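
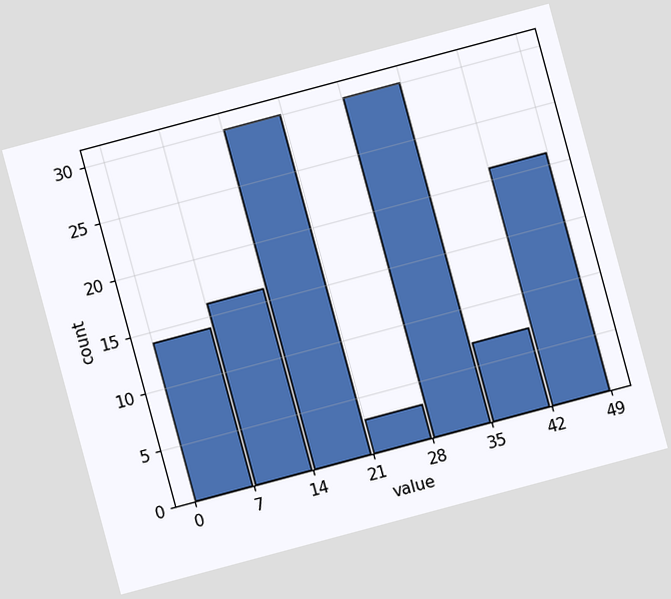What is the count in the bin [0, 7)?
14

The chart is tilted about 15° counter-clockwise. The [0, 7) bin has height 14.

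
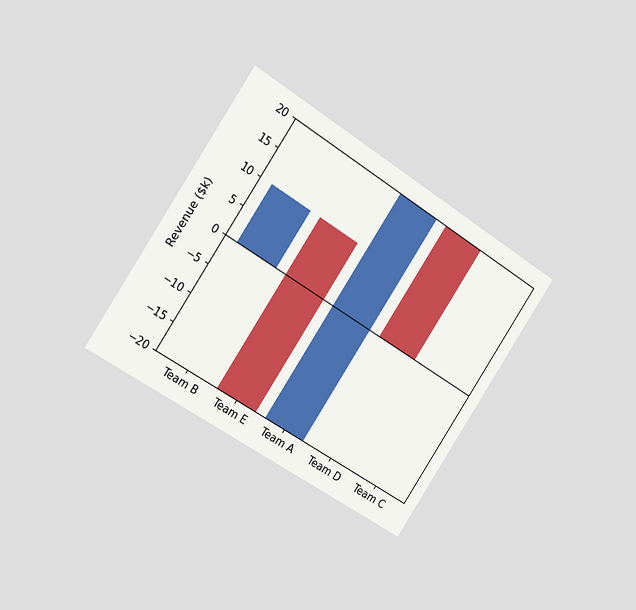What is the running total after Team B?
$10k

The chart is tilted about 34° clockwise and viewed slightly from the left. After Team B the running total reaches $10k.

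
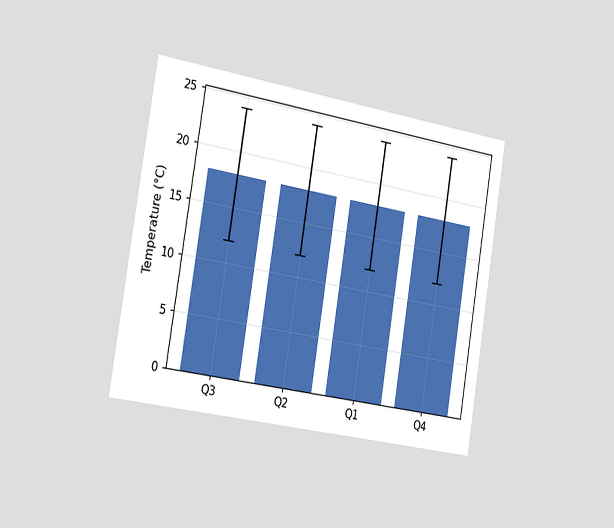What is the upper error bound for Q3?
24°C

The chart is tilted about 9° clockwise and viewed slightly from the left. The Q3 bar's upper whisker reaches 24°C.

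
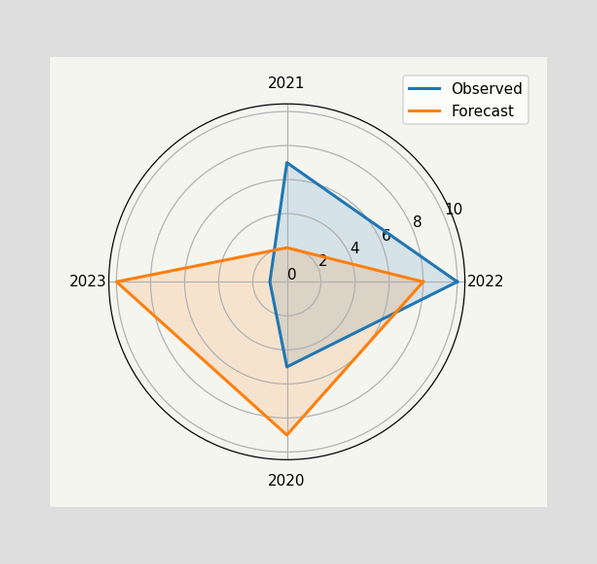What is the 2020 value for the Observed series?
On the 2020 axis, Observed reaches 5.

5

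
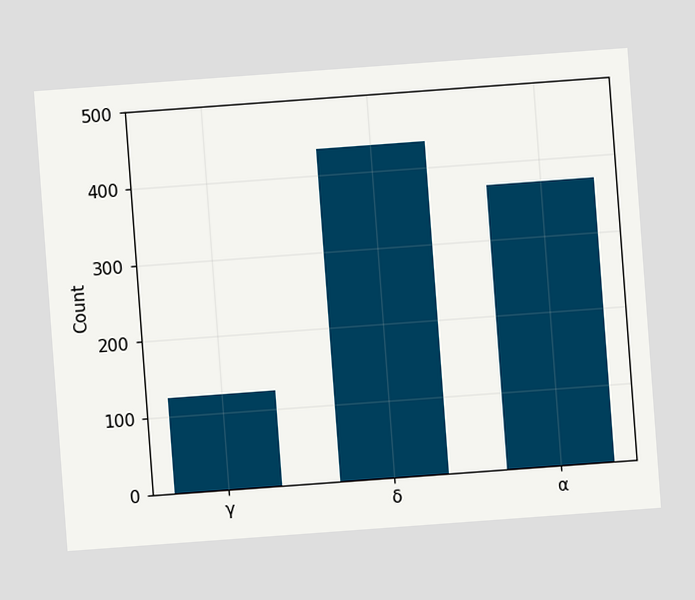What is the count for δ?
The chart is tilted about 4° counter-clockwise. Reading along the chart's y-axis, the δ bar reaches 434.

434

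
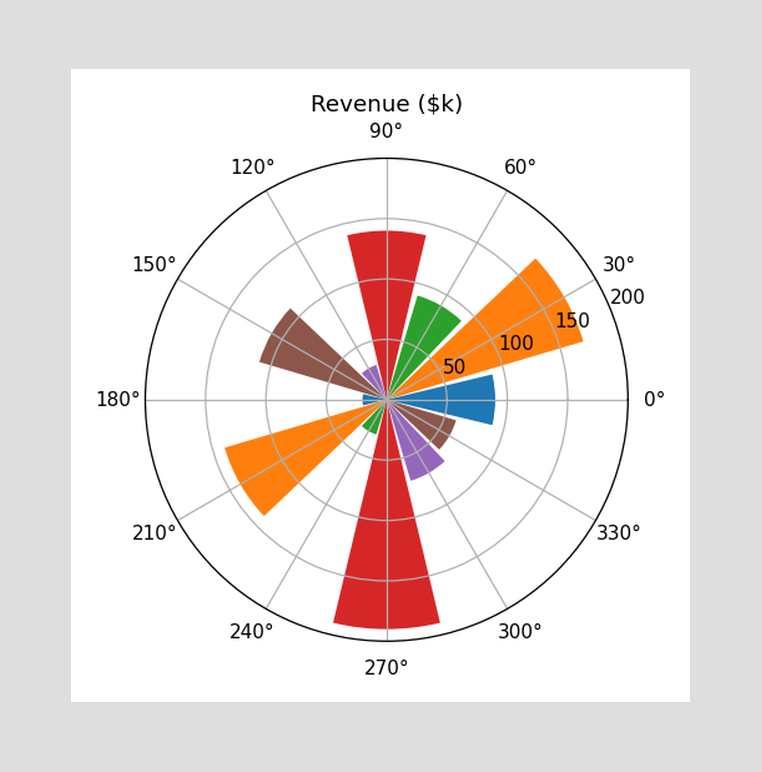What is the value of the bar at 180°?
$20k

The bar at 180° reaches $20k on the radial axis.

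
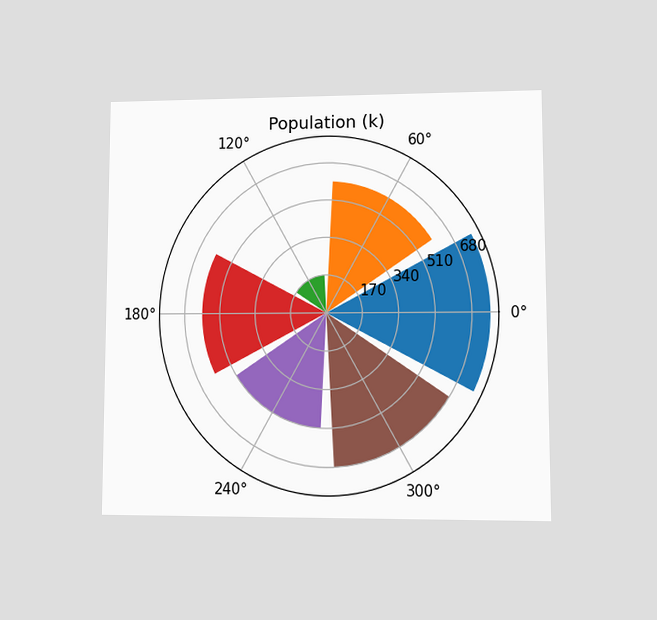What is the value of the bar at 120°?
170k

The chart is viewed at a slight angle. The bar at 120° reaches 170k on the radial axis.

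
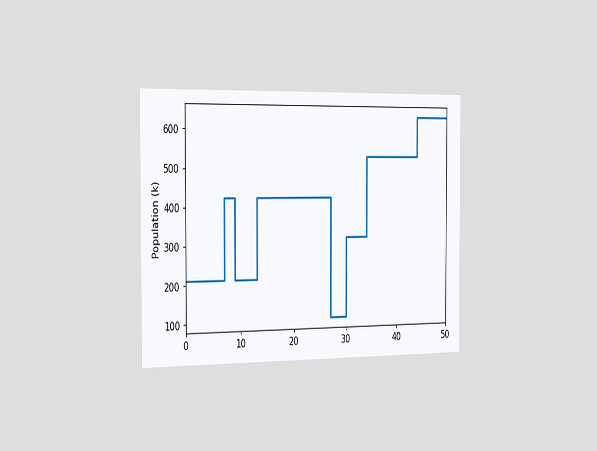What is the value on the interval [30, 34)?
The chart is viewed slightly from the left. On [30, 34) the step sits at 318k.

318k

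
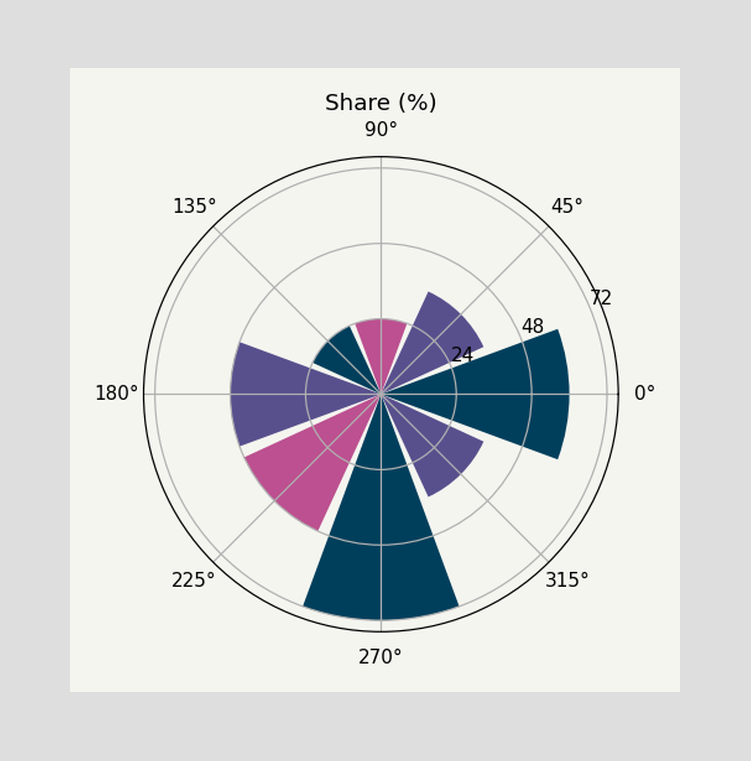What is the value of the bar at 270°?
The bar at 270° reaches 72% on the radial axis.

72%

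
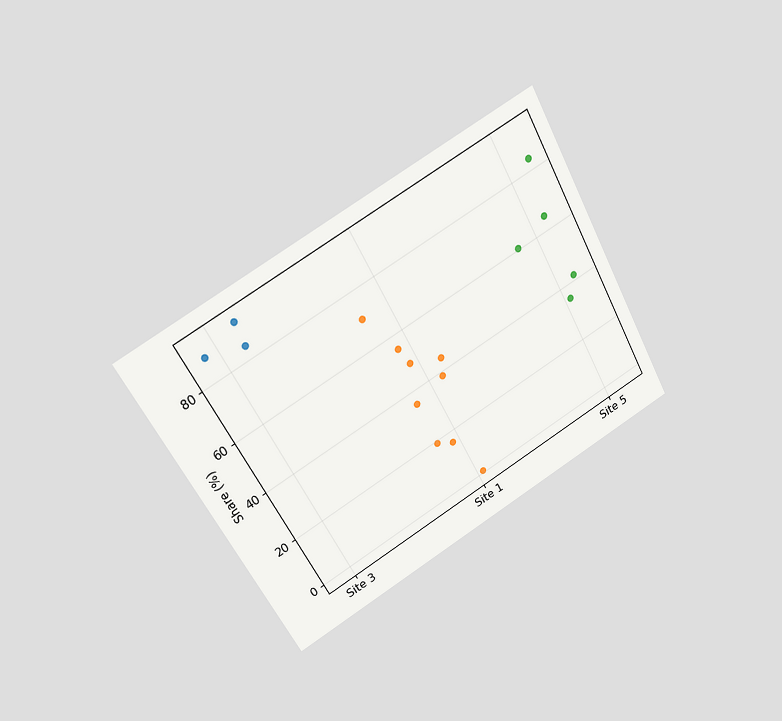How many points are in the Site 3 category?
The chart is tilted about 29° counter-clockwise and viewed at a slight angle. Counting the markers in the Site 3 column gives 3.

3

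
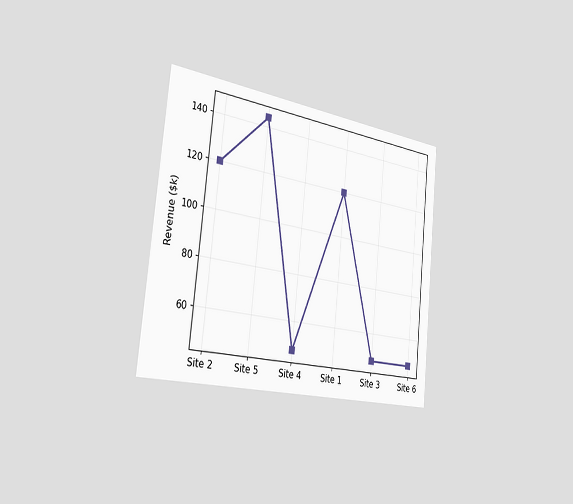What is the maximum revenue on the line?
$144k

The chart is tilted about 6° clockwise and viewed slightly from the left. The highest point is at Site 5, and reading across to the y-axis gives $144k.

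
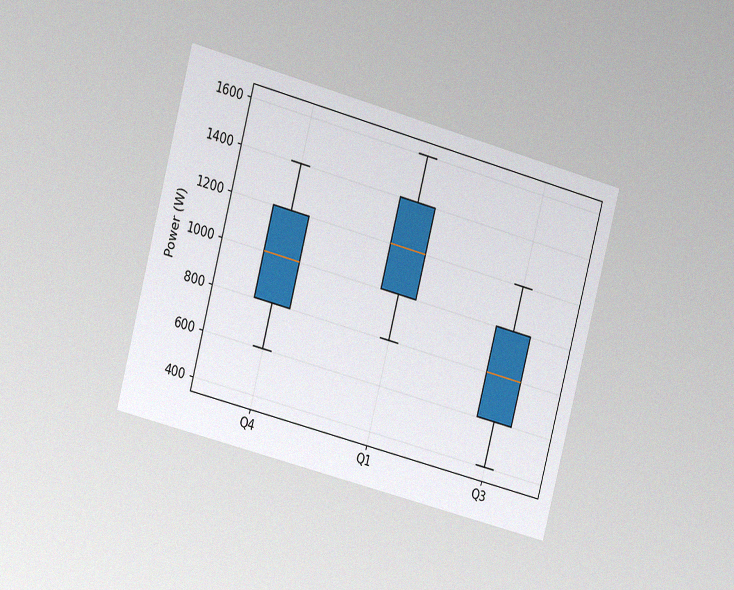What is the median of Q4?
The chart is tilted about 15° clockwise and viewed slightly from the left, with some photo noise. The median line in the Q4 box sits at 1000W.

1000W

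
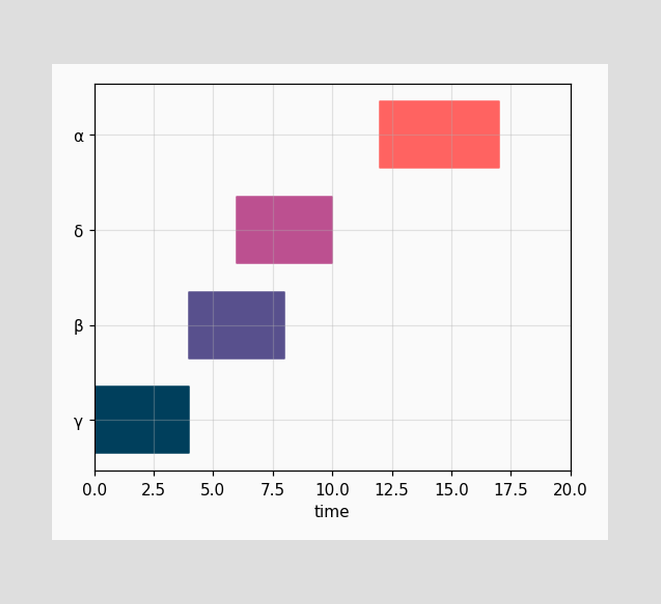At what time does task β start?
The β bar begins at t=4.

4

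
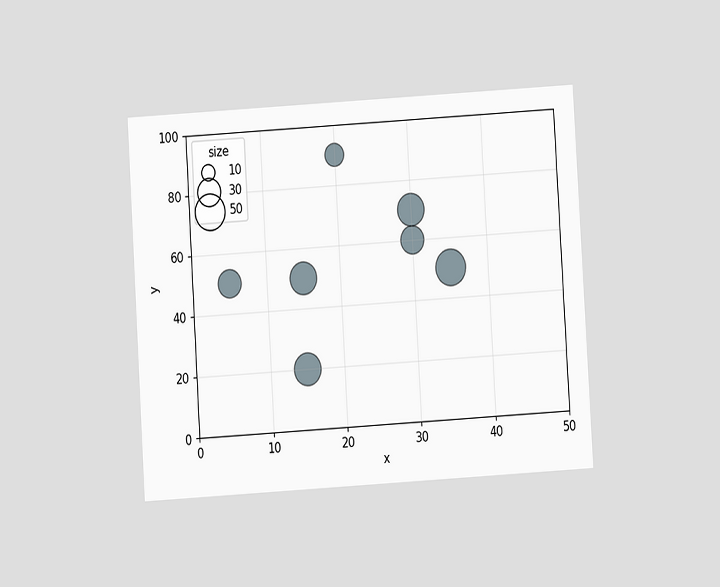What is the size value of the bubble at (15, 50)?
The chart is tilted about 3° counter-clockwise and viewed at a slight angle. Matching the bubble at (15, 50) against the size legend gives 40.

40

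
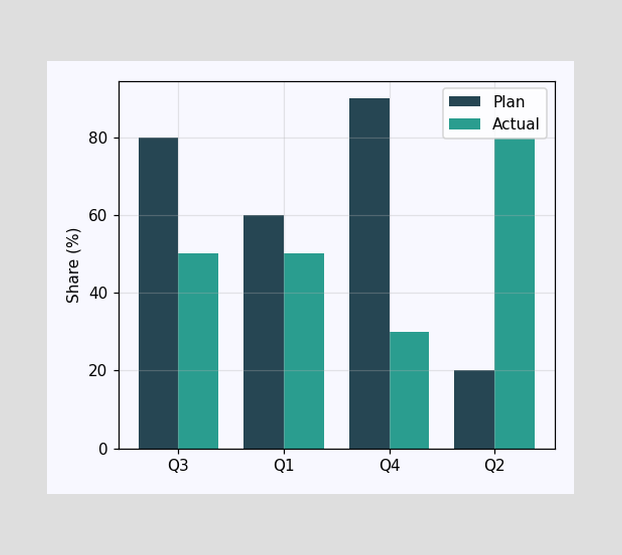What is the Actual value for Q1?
50%

The Actual bar at Q1 reaches 50% on the y-axis.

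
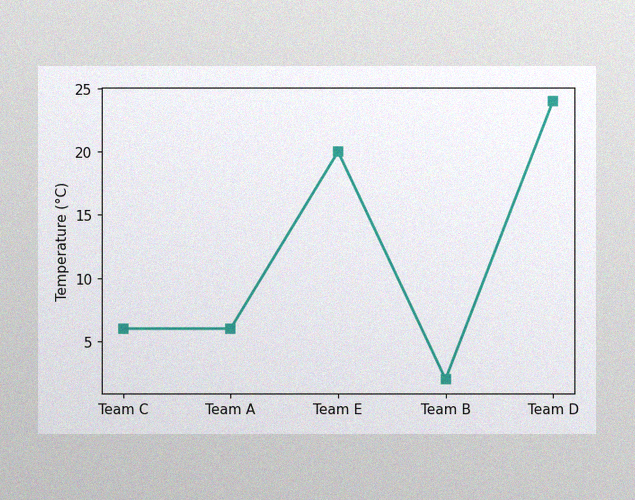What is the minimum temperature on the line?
The image has some photo noise and uneven lighting. The lowest point is at Team B, and reading across to the y-axis gives 2°C.

2°C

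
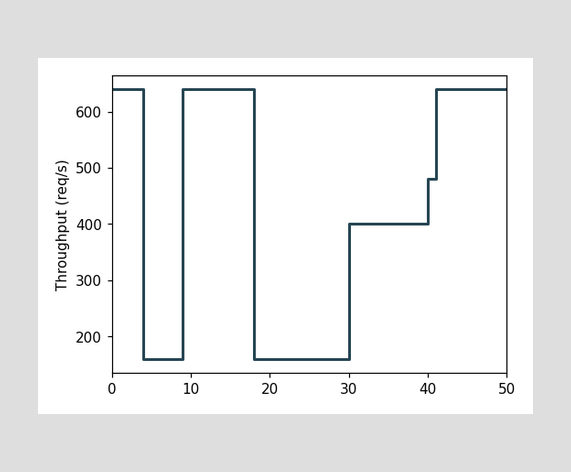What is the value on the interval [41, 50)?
640req/s

On [41, 50) the step sits at 640req/s.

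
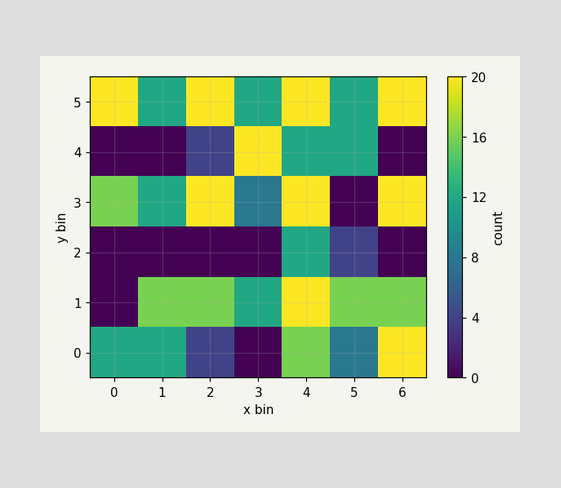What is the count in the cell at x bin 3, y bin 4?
20

Matching the cell (3, 4) against the colorbar gives 20.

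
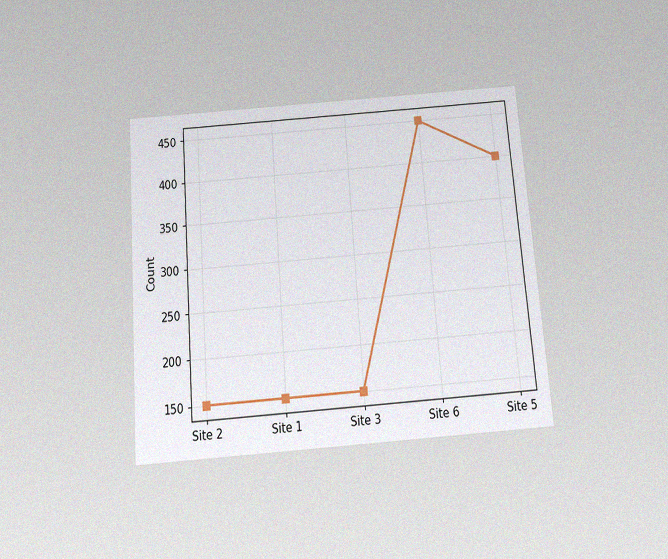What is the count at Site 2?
The chart is tilted about 4° counter-clockwise and viewed slightly from below, with some photo noise. At Site 2, the line is at 150.

150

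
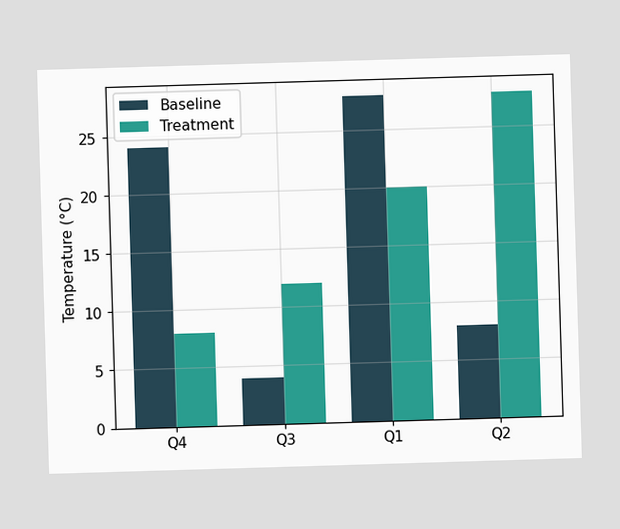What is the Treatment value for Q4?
8°C

The Treatment bar at Q4 reaches 8°C on the y-axis.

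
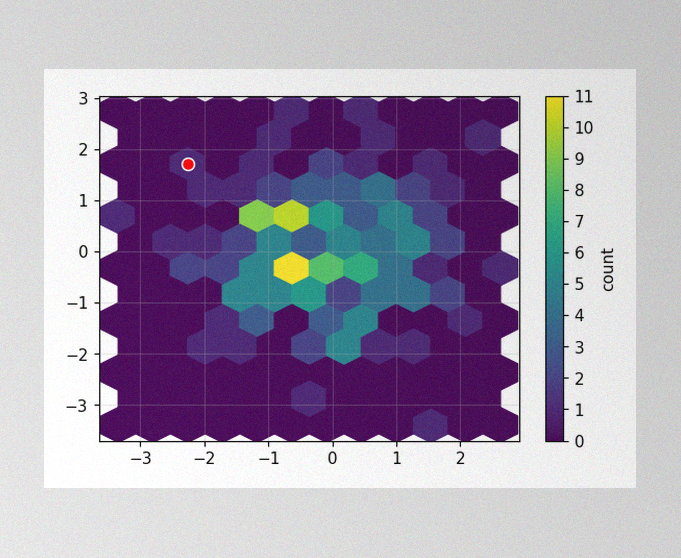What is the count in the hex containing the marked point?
The image has some photo noise and uneven lighting. The marked hex reads 1 on the colorbar.

1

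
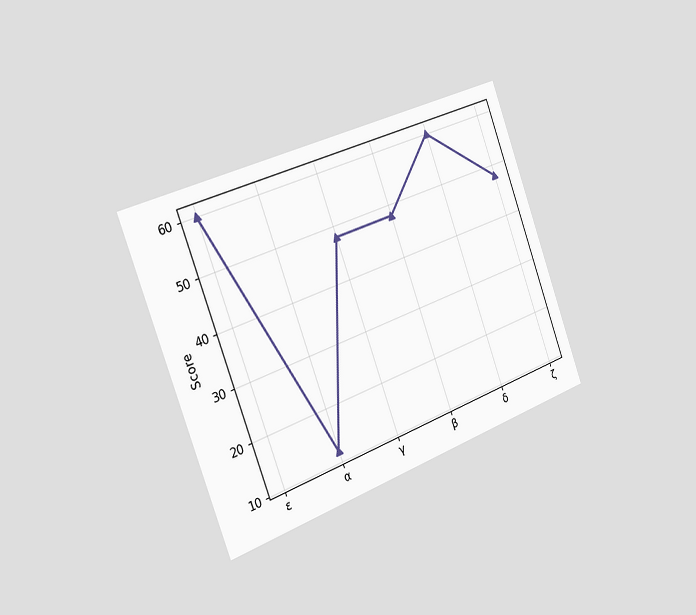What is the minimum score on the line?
The chart is tilted about 20° counter-clockwise and viewed slightly from the left. The lowest point is at α, and reading across to the y-axis gives 12.

12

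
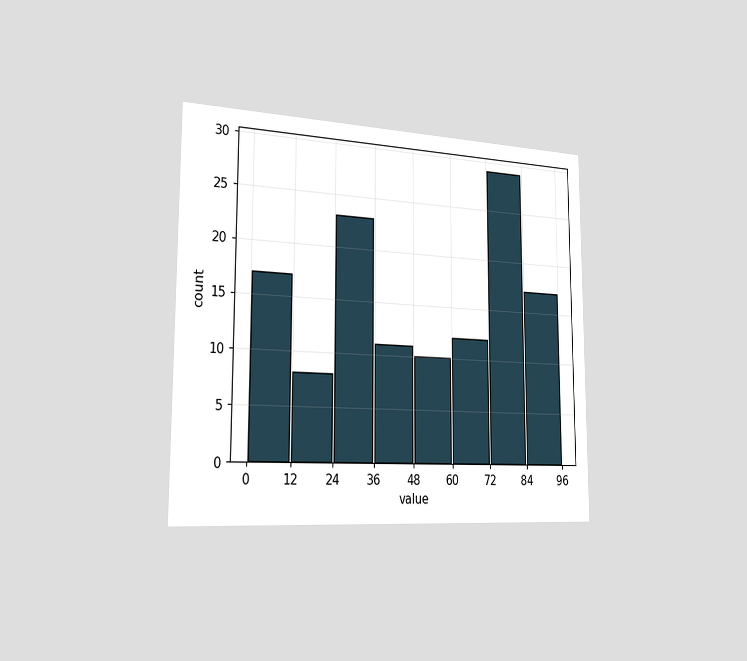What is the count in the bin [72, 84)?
29

The chart is viewed slightly from the left. The [72, 84) bin has height 29.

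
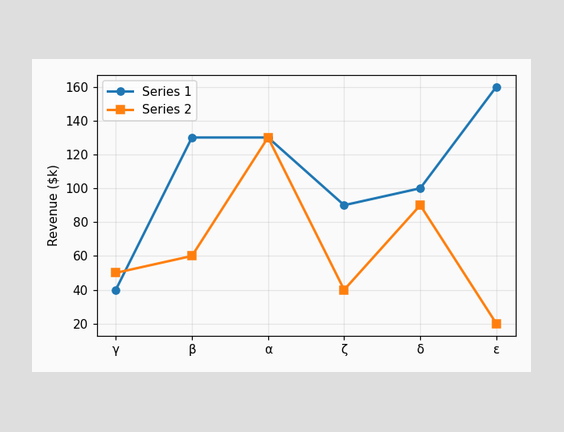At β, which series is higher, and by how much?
Series 1, by $70k

At β, Series 1 sits above the other line by $70k.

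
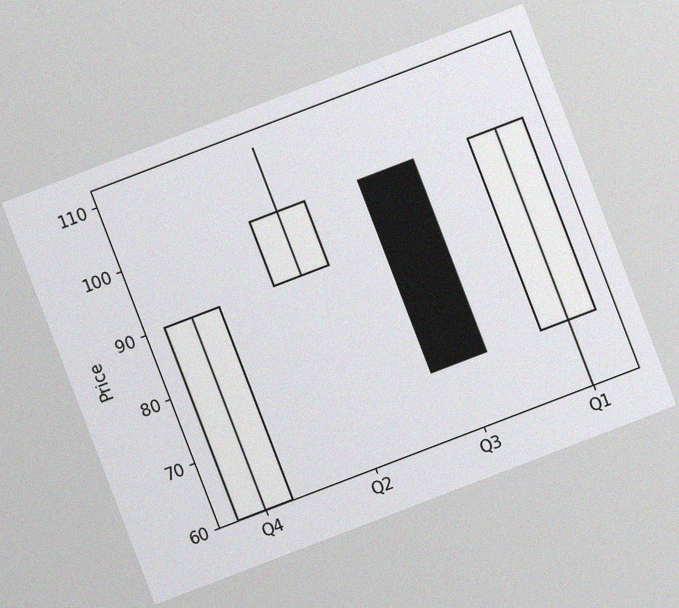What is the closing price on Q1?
The chart is tilted about 21° counter-clockwise, with some photo noise. The Q1 candle closes at 100.

100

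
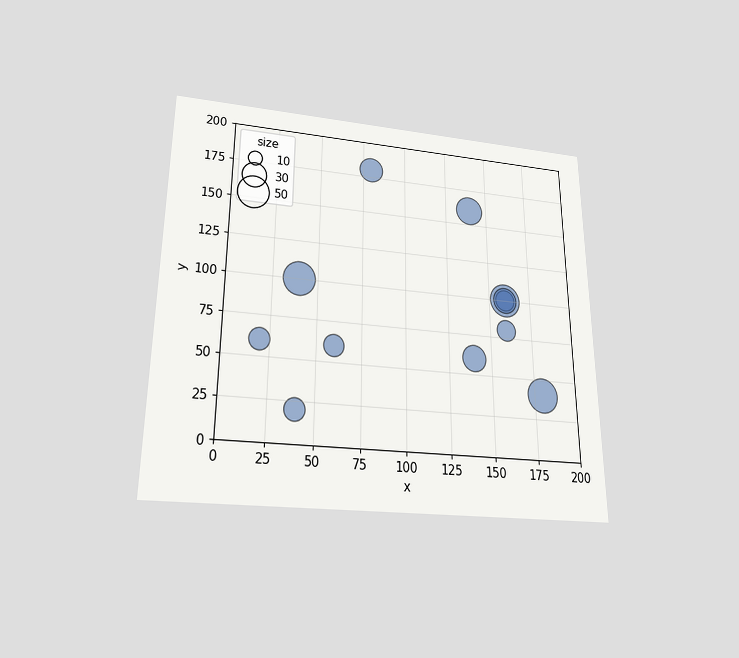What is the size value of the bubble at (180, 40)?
50

The chart is viewed slightly from below. Matching the bubble at (180, 40) against the size legend gives 50.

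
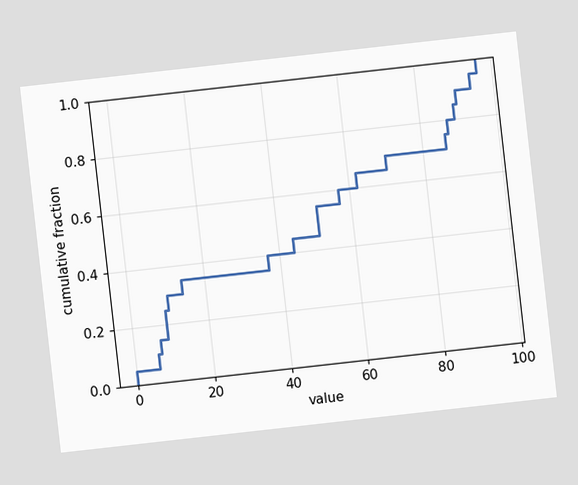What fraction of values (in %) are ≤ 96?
100%

The chart is tilted about 6° counter-clockwise. At x=96 the ECDF step is at 100%.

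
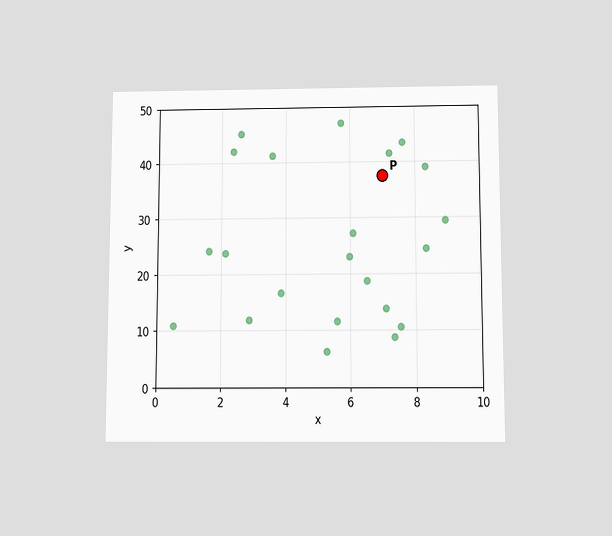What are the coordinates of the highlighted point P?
The chart is viewed slightly from below. Following the gridlines from P to each axis, P sits at (7, 37.5).

(7, 37.5)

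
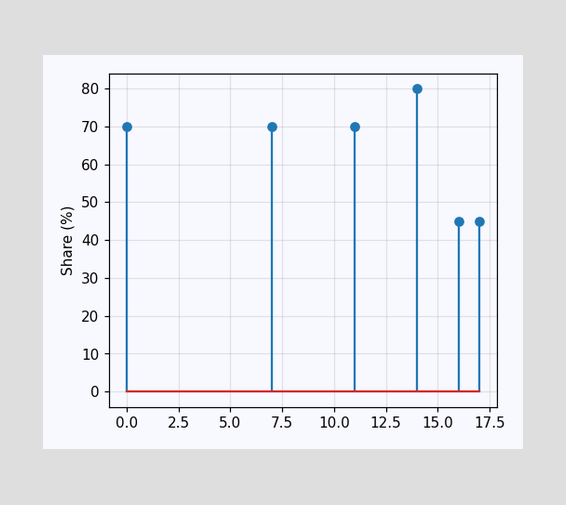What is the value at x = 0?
70%

The stem at x=0 reaches 70%.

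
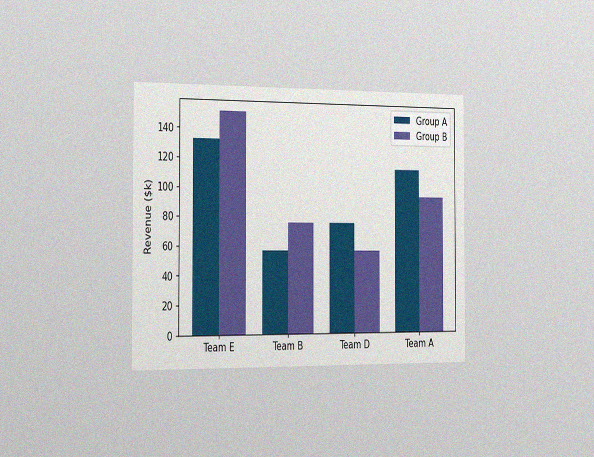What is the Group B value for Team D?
The chart is viewed slightly from the left, with some photo noise. The Group B bar at Team D reaches $57k on the y-axis.

$57k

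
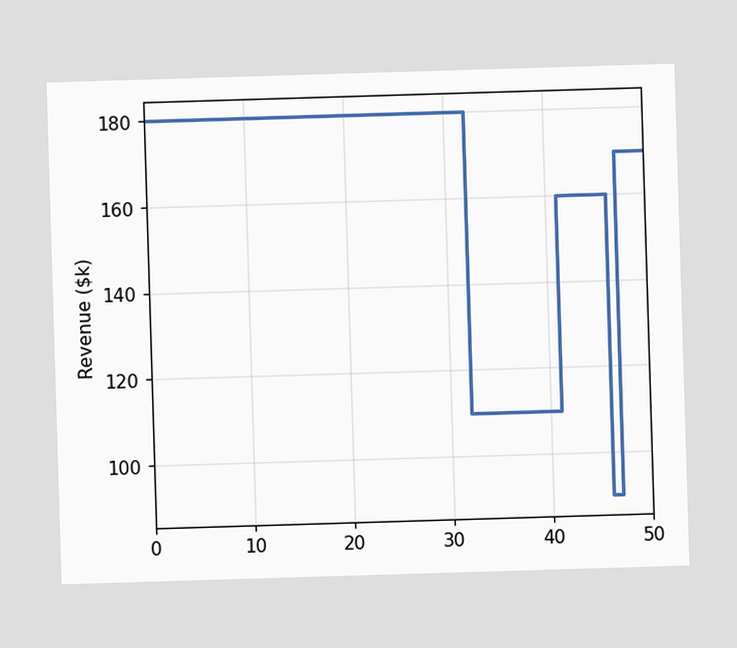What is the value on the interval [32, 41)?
On [32, 41) the step sits at $110k.

$110k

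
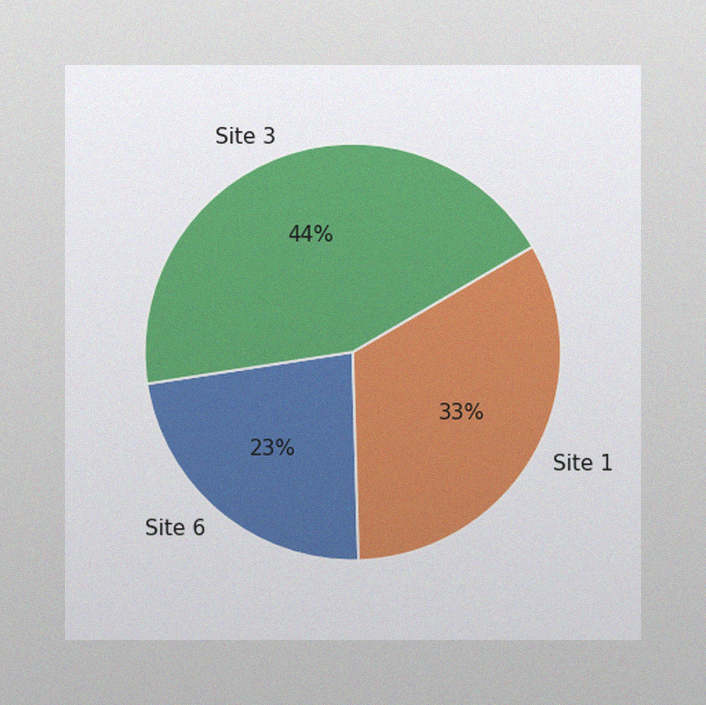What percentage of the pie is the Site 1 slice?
33%

The image has some photo noise and uneven lighting. The Site 1 slice takes up 33% of the pie.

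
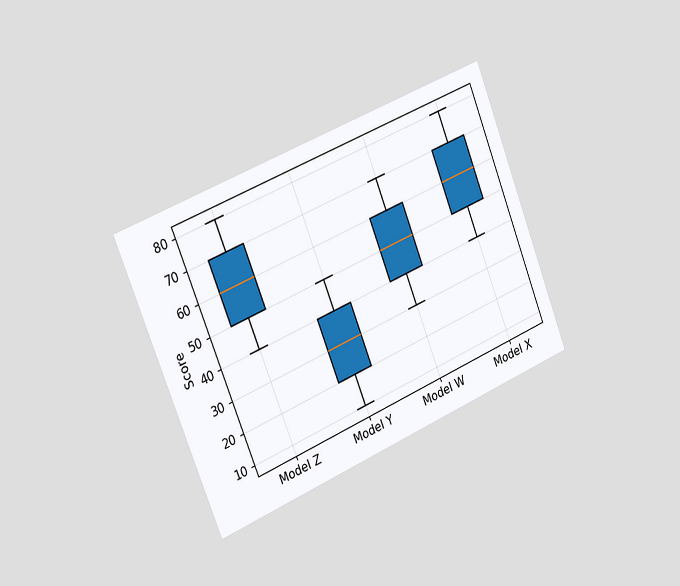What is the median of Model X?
60

The chart is tilted about 22° counter-clockwise and viewed slightly from the left. The median line in the Model X box sits at 60.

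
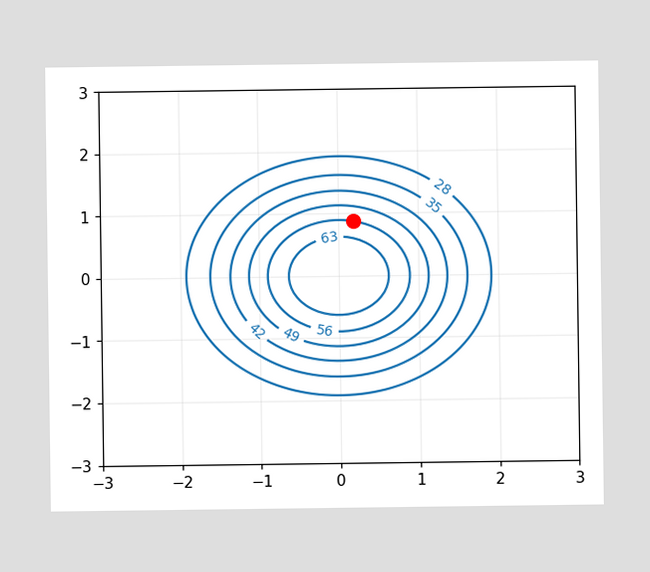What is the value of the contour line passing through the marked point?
56

The marked point sits on the contour labelled 56.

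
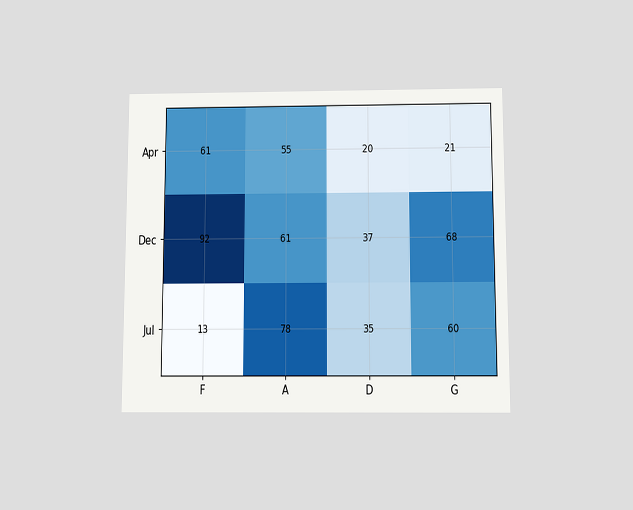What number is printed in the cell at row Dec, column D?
37

The chart is viewed slightly from below. The (Dec, D) cell reads 37.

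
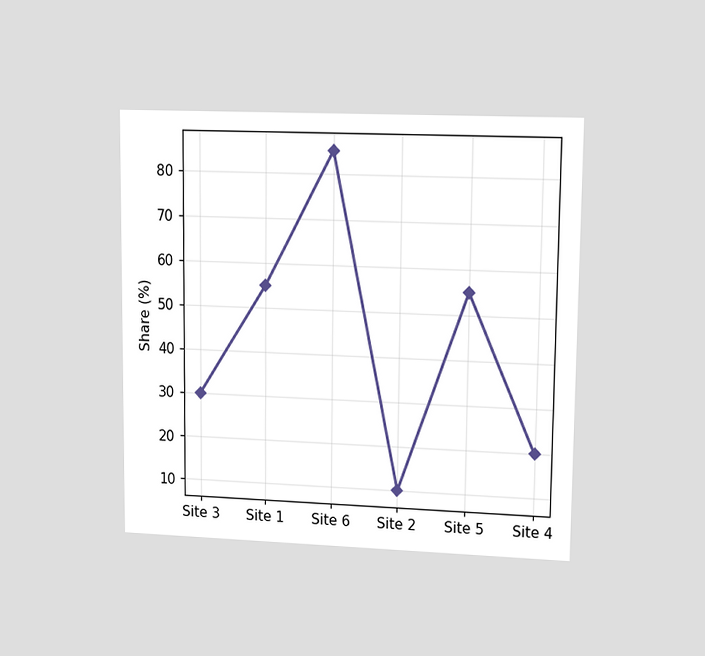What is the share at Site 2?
The chart is viewed at a slight angle. At Site 2, the line is at 10%.

10%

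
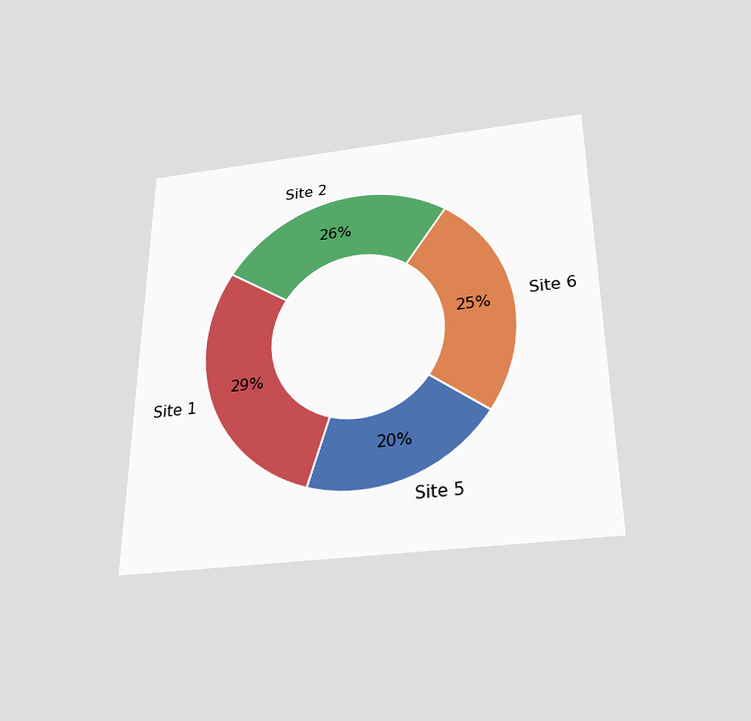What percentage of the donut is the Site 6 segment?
25%

The chart is viewed slightly from below. The Site 6 segment takes up 25% of the ring.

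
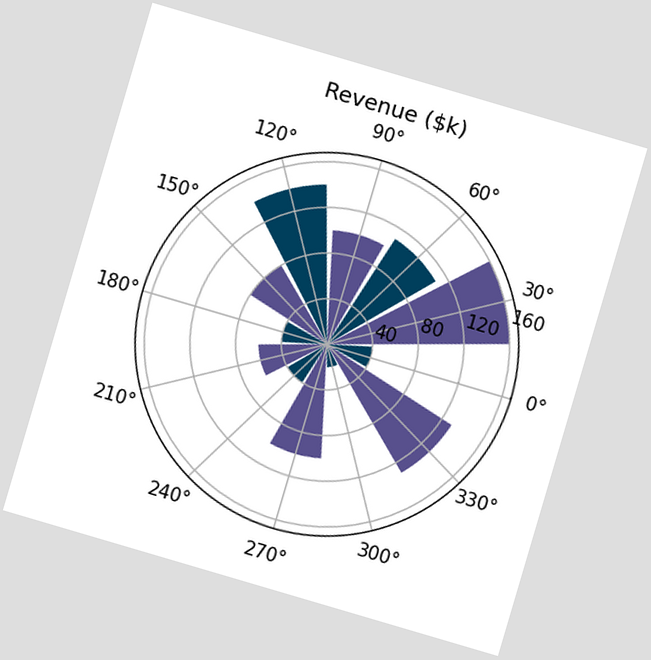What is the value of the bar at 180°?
$40k

The chart is tilted about 16° clockwise. The bar at 180° reaches $40k on the radial axis.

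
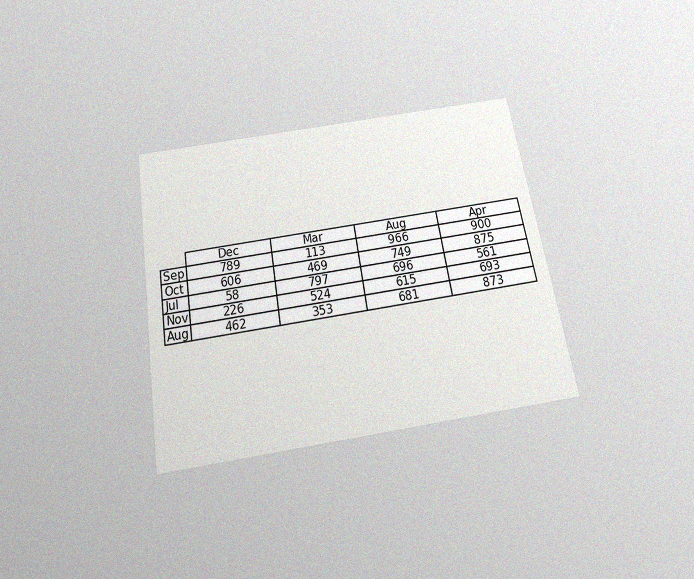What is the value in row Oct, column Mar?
469

The chart is tilted about 9° counter-clockwise and viewed slightly from below, with some photo noise. The (Oct, Mar) cell reads 469.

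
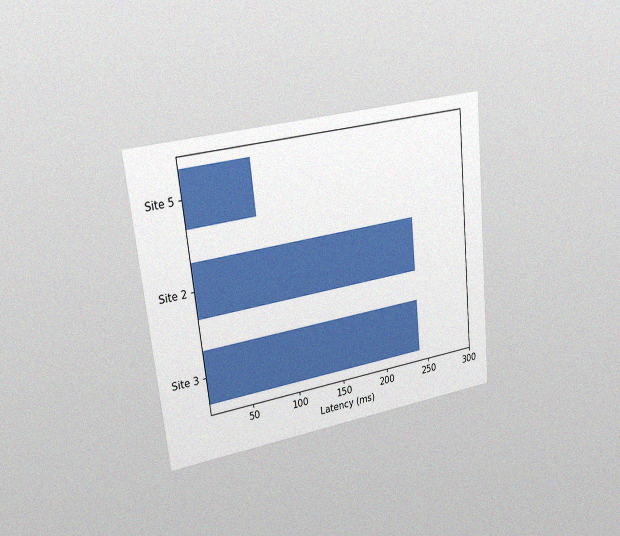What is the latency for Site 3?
240ms

The chart is tilted about 6° counter-clockwise and viewed slightly from the left, with some photo noise. Reading along the chart's x-axis, the Site 3 bar reaches 240ms.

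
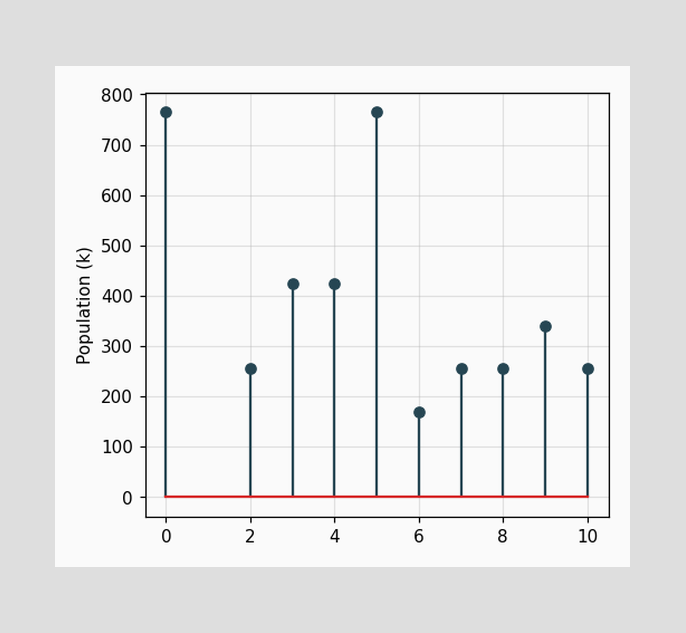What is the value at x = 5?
The stem at x=5 reaches 765k.

765k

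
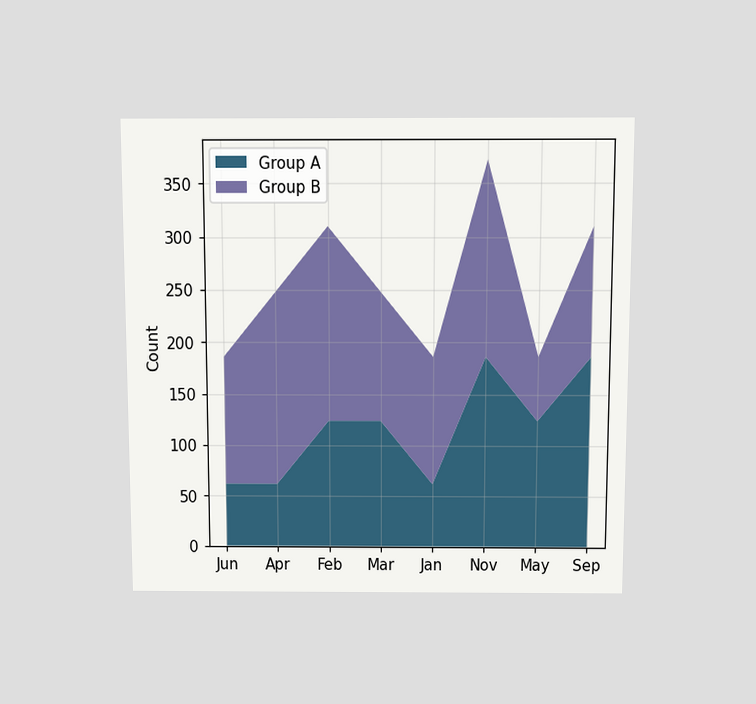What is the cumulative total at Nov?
372

The chart is viewed slightly from above. The stacked total at Nov reaches 372.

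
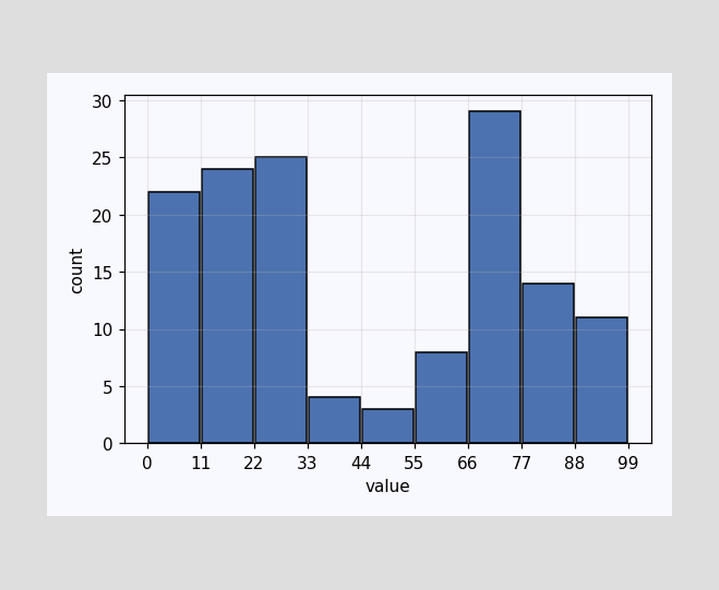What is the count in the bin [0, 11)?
The [0, 11) bin has height 22.

22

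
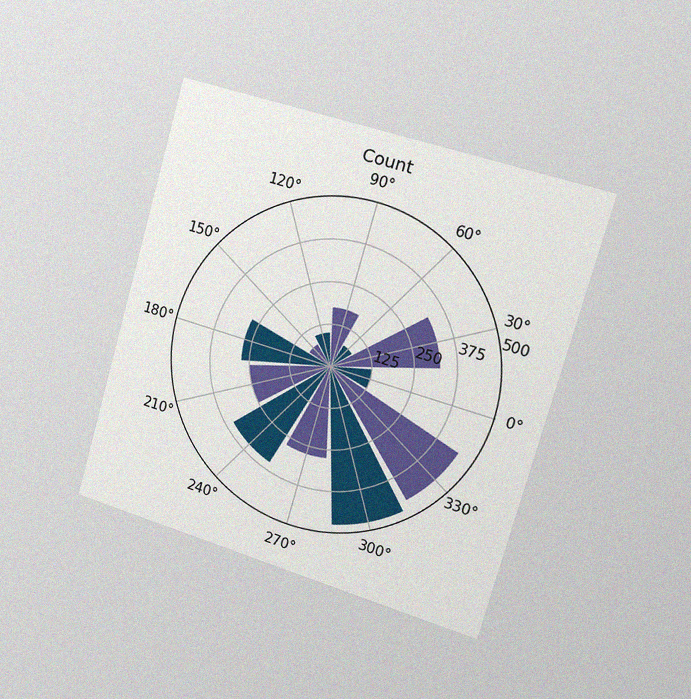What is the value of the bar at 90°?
The chart is tilted about 16° clockwise and viewed slightly from the right, with some photo noise. The bar at 90° reaches 175 on the radial axis.

175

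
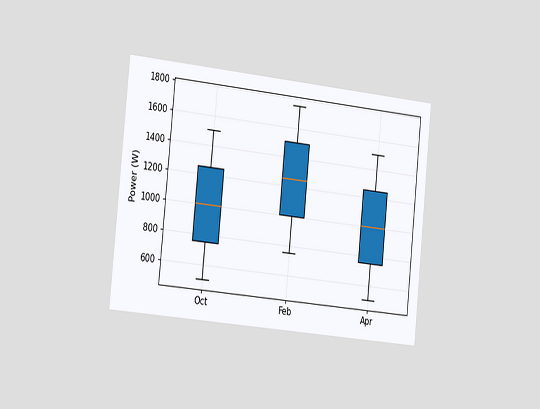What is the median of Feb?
1250W

The chart is tilted about 6° clockwise and viewed slightly from the left. The median line in the Feb box sits at 1250W.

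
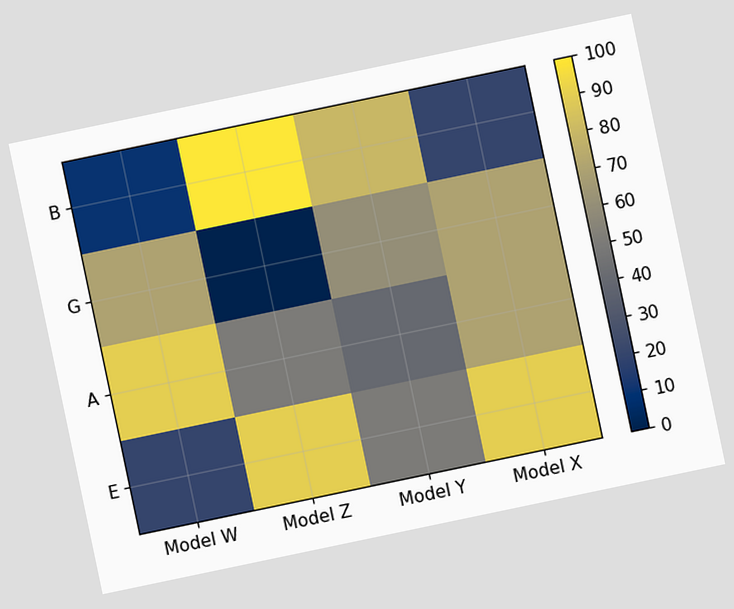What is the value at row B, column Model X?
20

The chart is tilted about 12° counter-clockwise. Matching cell (B, Model X) against the colorbar gives 20.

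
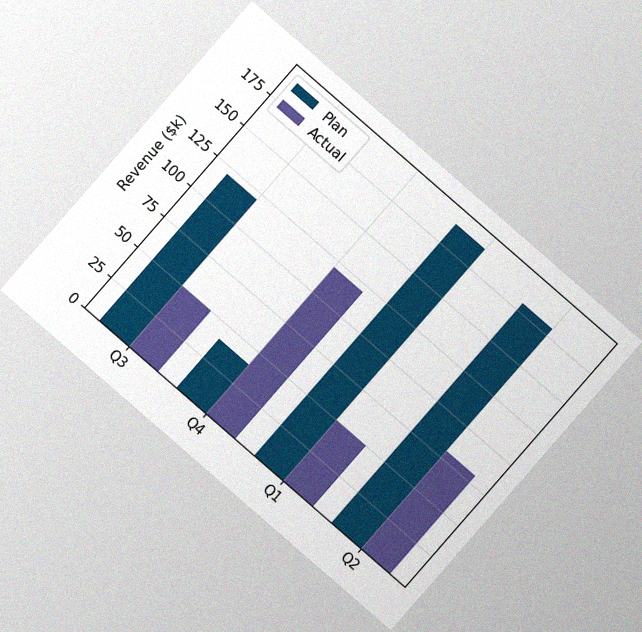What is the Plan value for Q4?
The chart is tilted about 41° clockwise, with some photo noise. The Plan bar at Q4 reaches $40k on the y-axis.

$40k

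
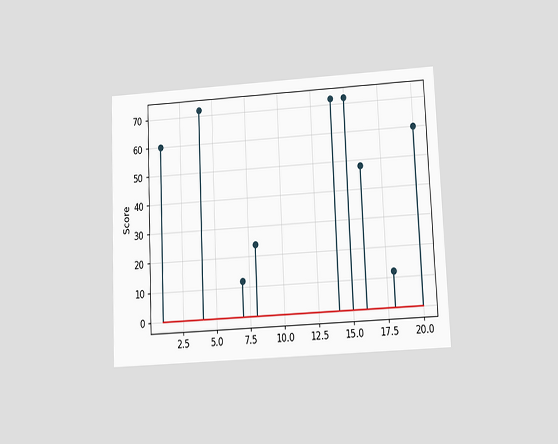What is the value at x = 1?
60

The chart is tilted about 3° counter-clockwise and viewed at a slight angle. The stem at x=1 reaches 60.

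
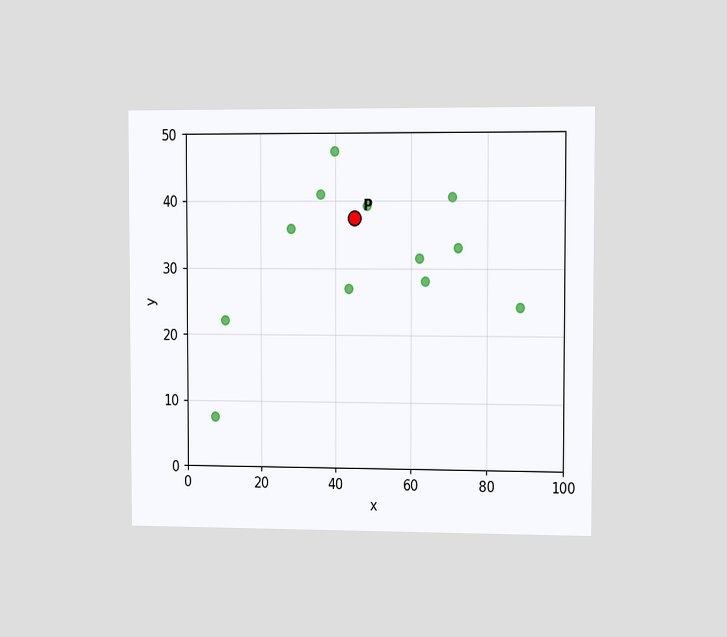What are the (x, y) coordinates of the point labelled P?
The chart is viewed slightly from the right. Following the gridlines from P to each axis, P sits at (45, 37.5).

(45, 37.5)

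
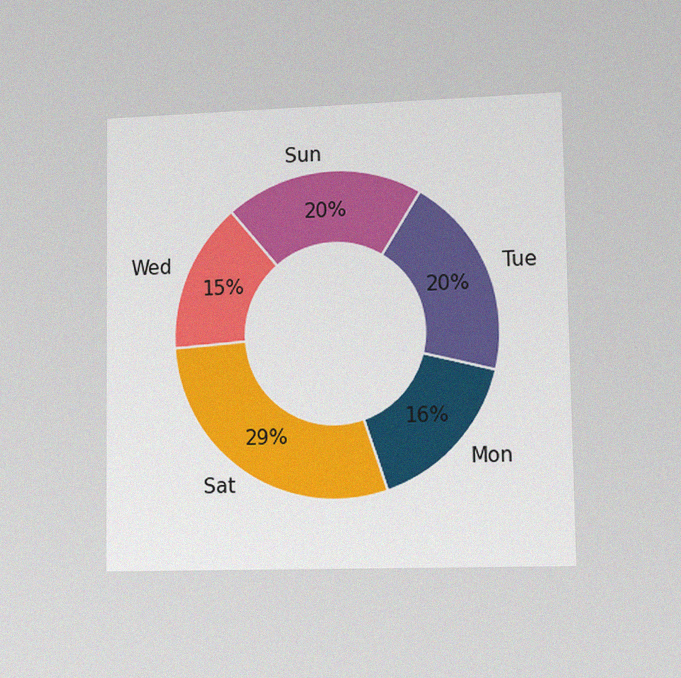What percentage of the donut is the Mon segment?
The chart is viewed slightly from the right, with some photo noise. The Mon segment takes up 16% of the ring.

16%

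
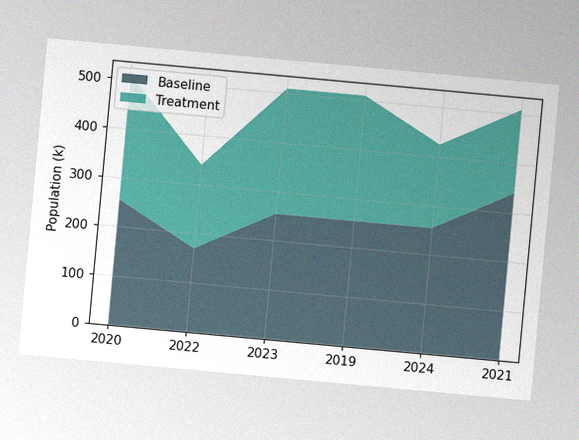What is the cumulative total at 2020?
The chart is tilted about 5° clockwise, with some photo noise. The stacked total at 2020 reaches 510k.

510k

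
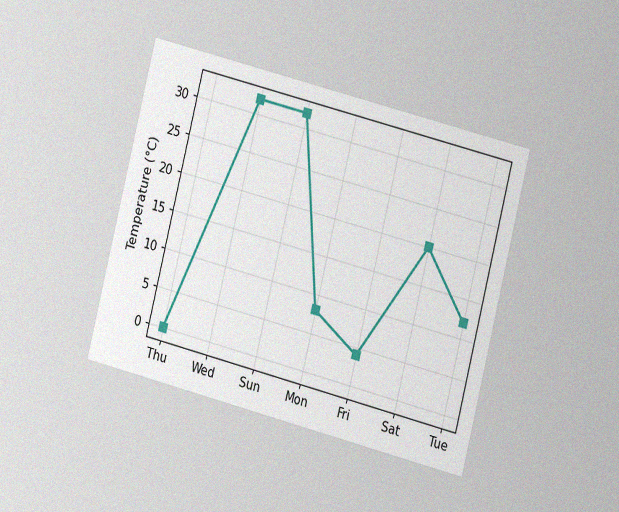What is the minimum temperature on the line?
0°C

The chart is tilted about 14° clockwise and viewed at a slight angle, with some photo noise. The lowest point is at Thu, and reading across to the y-axis gives 0°C.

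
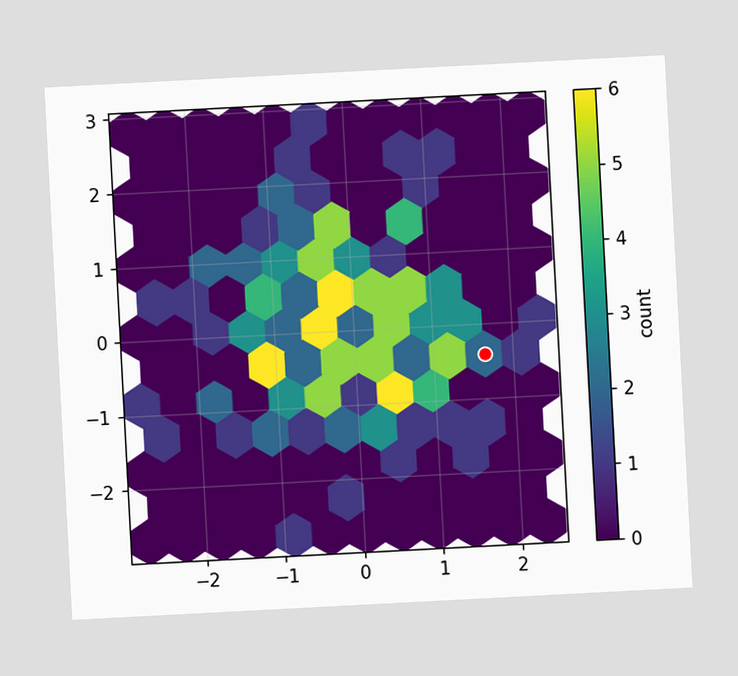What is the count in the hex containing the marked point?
2

The chart is tilted about 3° counter-clockwise. The marked hex reads 2 on the colorbar.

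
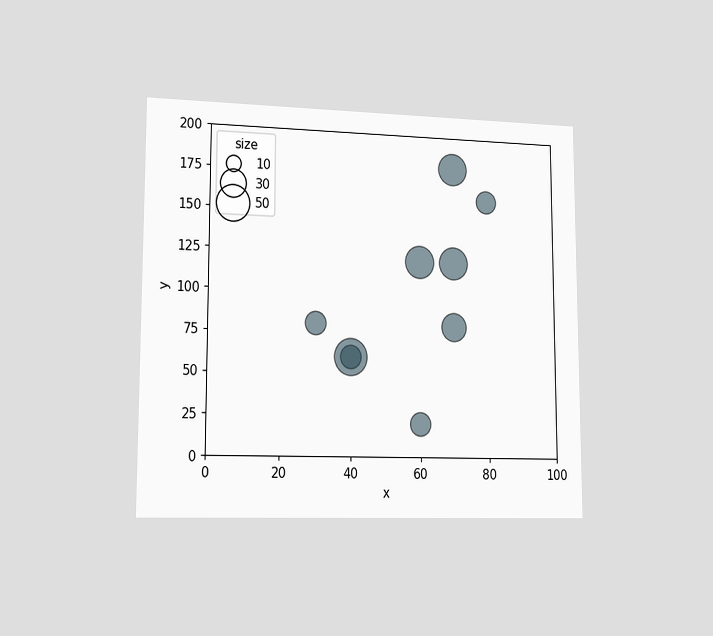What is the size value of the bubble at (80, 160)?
20

The chart is viewed slightly from the left. Matching the bubble at (80, 160) against the size legend gives 20.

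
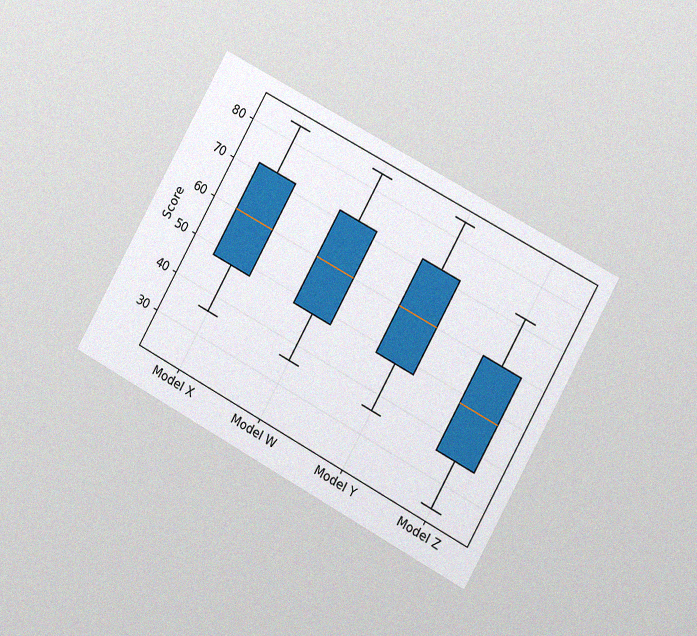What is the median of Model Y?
The chart is tilted about 29° clockwise and viewed slightly from the right, with some photo noise. The median line in the Model Y box sits at 60.

60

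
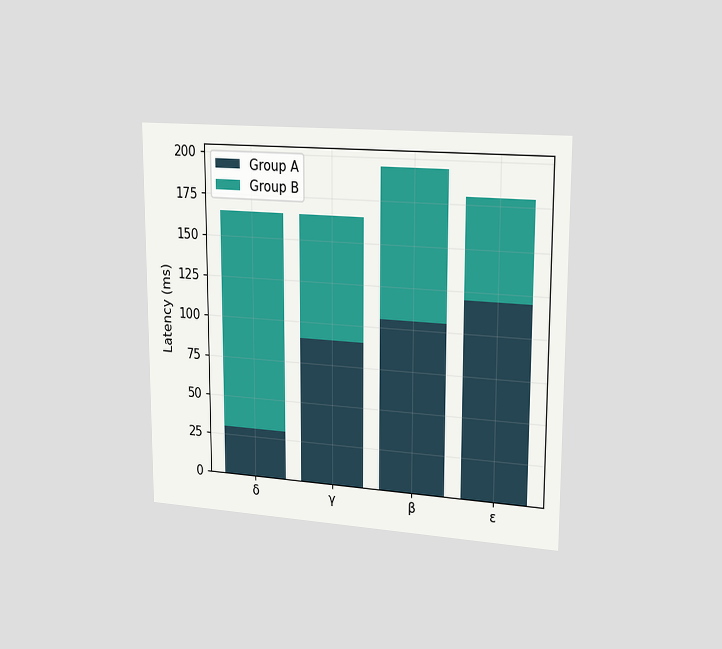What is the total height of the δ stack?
165ms

The chart is viewed slightly from the right. The δ stack's top reaches 165ms on the y-axis.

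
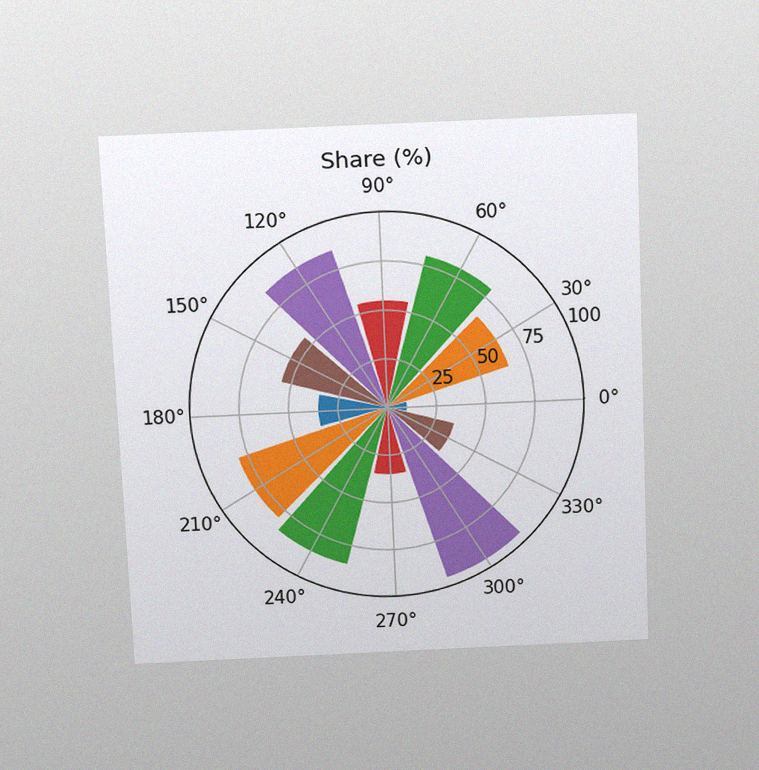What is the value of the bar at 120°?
The chart is tilted about 3° counter-clockwise and viewed slightly from above, with some photo noise. The bar at 120° reaches 85% on the radial axis.

85%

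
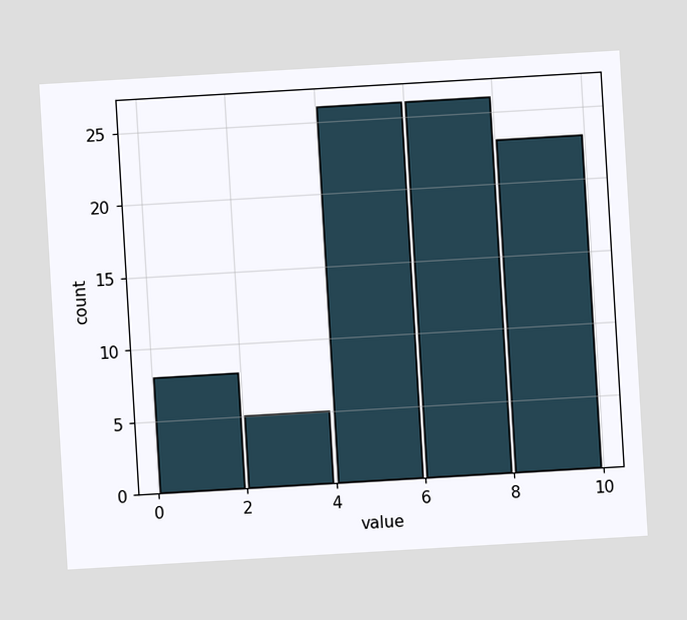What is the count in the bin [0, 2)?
8

The chart is tilted about 3° counter-clockwise. The [0, 2) bin has height 8.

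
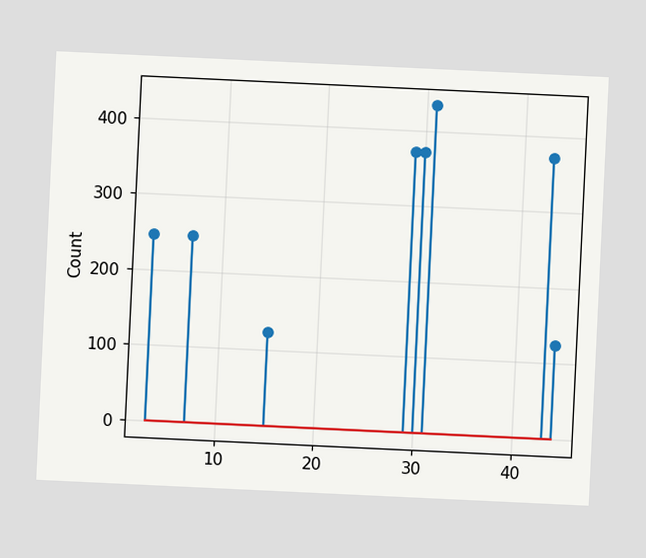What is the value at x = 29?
The chart is tilted about 3° clockwise. The stem at x=29 reaches 372.

372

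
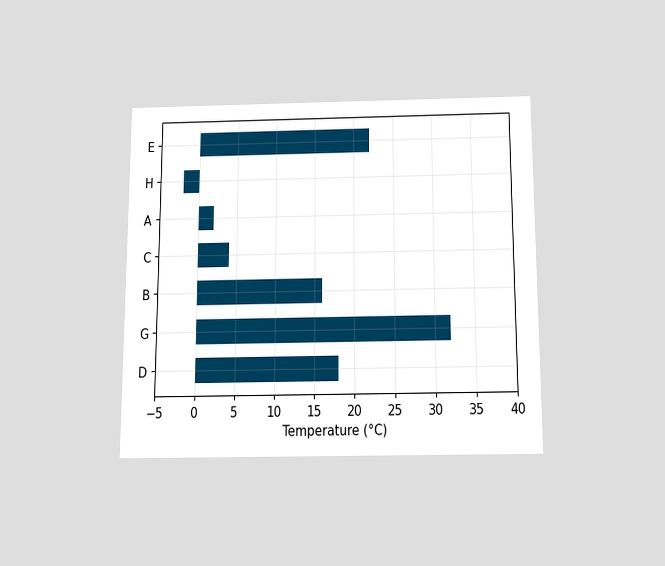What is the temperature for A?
2°C

The chart is viewed slightly from below. Reading along the chart's x-axis, the A bar reaches 2°C.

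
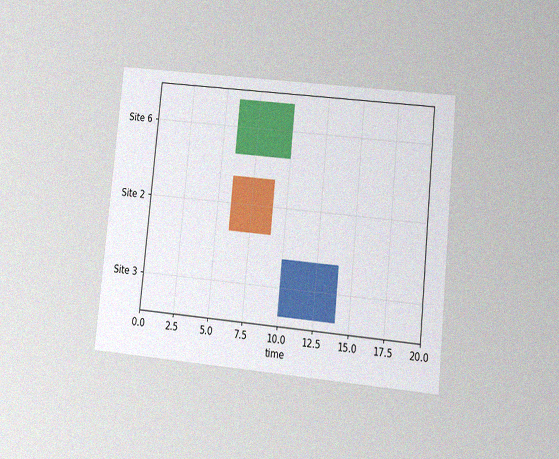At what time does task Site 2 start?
6

The chart is tilted about 6° clockwise and viewed at a slight angle, with some photo noise. The Site 2 bar begins at t=6.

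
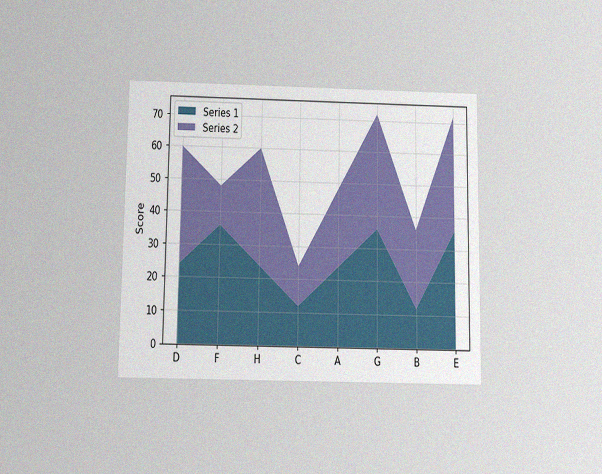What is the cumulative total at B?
36

The chart is viewed slightly from below, with some photo noise. The stacked total at B reaches 36.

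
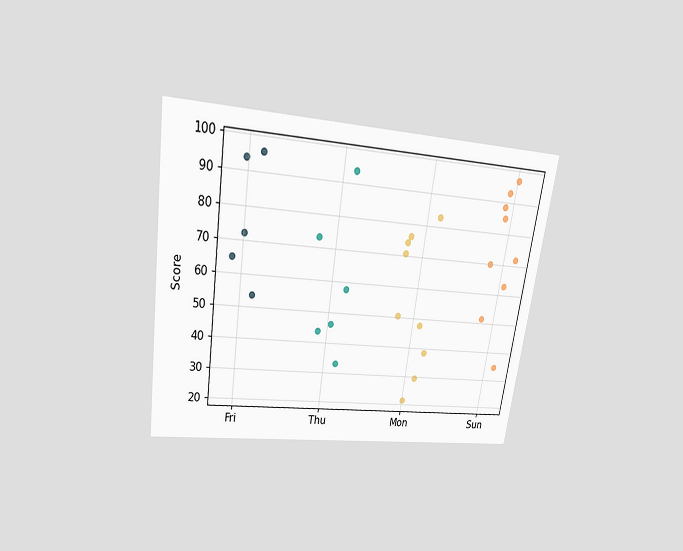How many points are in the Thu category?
6

The chart is tilted about 8° clockwise and viewed slightly from above. Counting the markers in the Thu column gives 6.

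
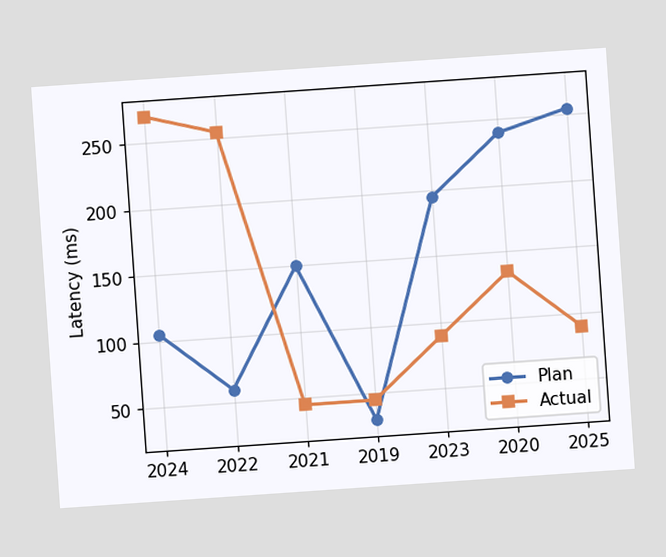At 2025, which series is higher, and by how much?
The chart is tilted about 4° counter-clockwise. At 2025, Plan sits above the other line by 165ms.

Plan, by 165ms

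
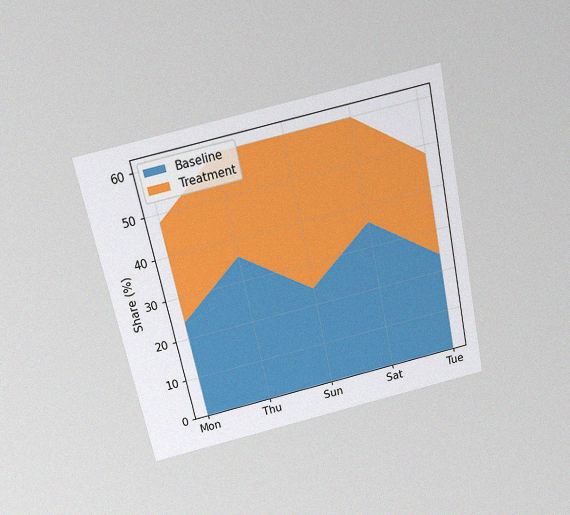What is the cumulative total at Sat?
The chart is tilted about 12° counter-clockwise and viewed slightly from above, with some photo noise. The stacked total at Sat reaches 60%.

60%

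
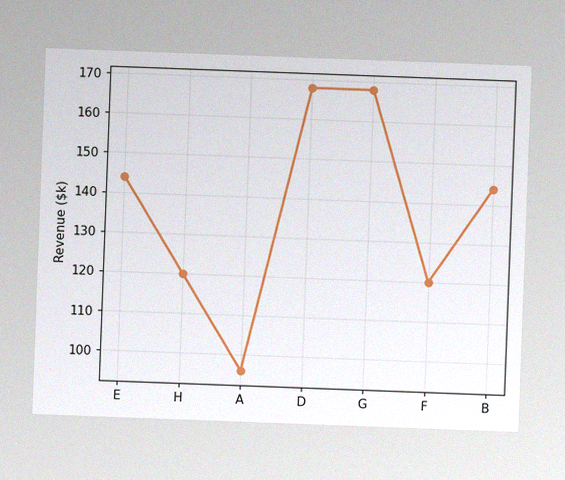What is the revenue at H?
The chart is tilted about 2° clockwise, with some photo noise. At H, the line is at $120k.

$120k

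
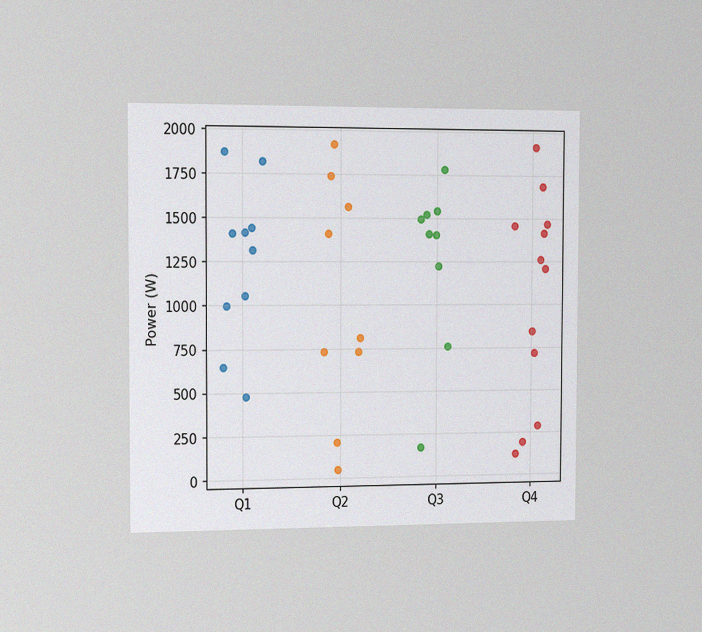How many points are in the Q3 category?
9

The chart is viewed slightly from the left, with some photo noise. Counting the markers in the Q3 column gives 9.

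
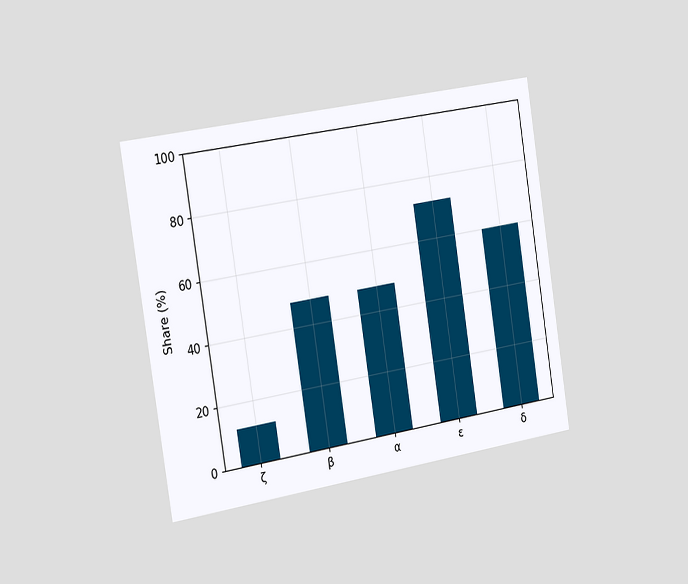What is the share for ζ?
12%

The chart is tilted about 9° counter-clockwise and viewed slightly from the left. Reading along the chart's y-axis, the ζ bar reaches 12%.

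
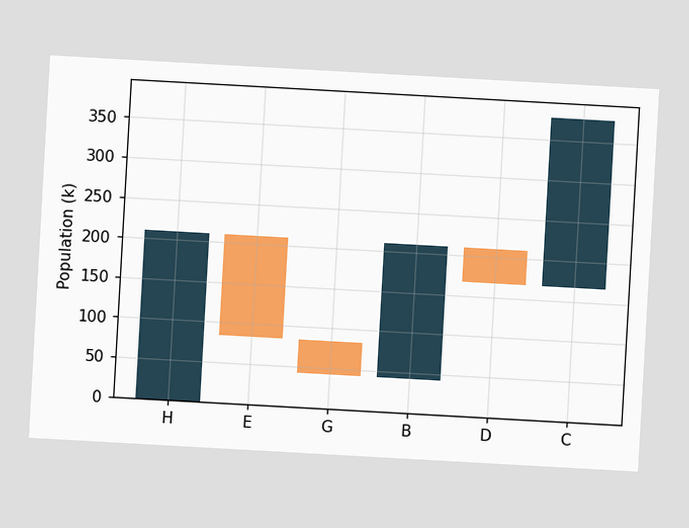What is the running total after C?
378k

The chart is tilted about 3° clockwise. After C the running total reaches 378k.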